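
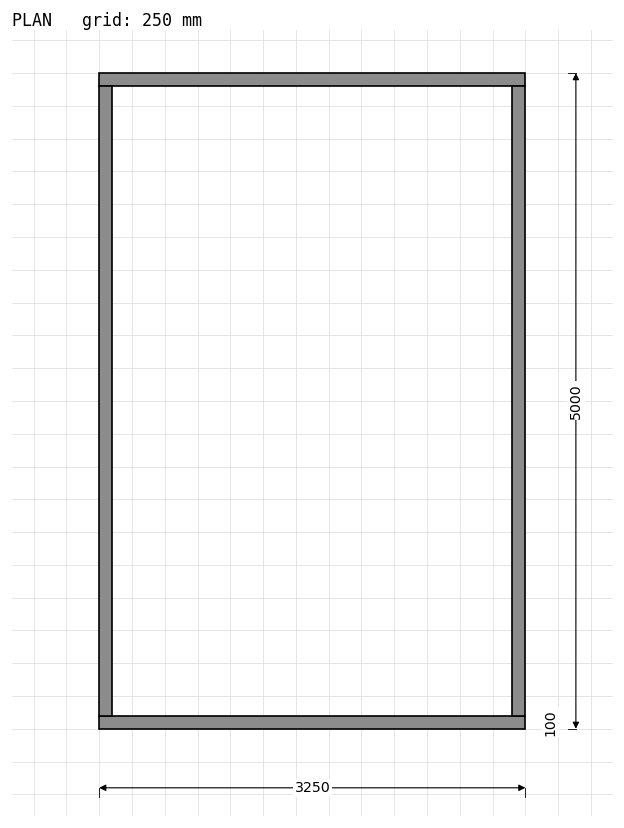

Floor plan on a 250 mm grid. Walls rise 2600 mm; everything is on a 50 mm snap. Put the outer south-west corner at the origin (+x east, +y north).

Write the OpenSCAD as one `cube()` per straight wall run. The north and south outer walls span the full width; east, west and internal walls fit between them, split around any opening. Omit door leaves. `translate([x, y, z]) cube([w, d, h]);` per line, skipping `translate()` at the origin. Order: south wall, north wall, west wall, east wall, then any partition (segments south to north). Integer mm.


cube([3250, 100, 2600]);
translate([0, 4900, 0]) cube([3250, 100, 2600]);
translate([0, 100, 0]) cube([100, 4800, 2600]);
translate([3150, 100, 0]) cube([100, 4800, 2600]);


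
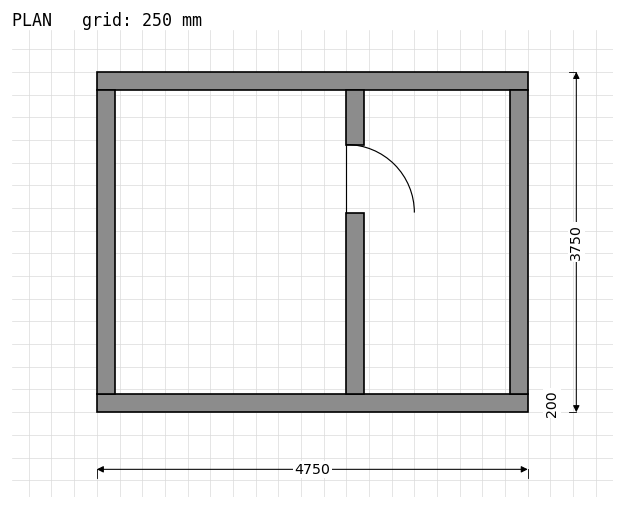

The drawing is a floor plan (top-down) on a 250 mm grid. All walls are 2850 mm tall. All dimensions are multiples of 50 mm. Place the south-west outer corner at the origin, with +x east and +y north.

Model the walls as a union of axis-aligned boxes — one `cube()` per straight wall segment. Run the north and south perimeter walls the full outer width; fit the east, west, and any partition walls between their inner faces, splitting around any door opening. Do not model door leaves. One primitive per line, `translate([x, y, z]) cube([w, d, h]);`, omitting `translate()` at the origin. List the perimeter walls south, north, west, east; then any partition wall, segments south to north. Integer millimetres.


cube([4750, 200, 2850]);
translate([0, 3550, 0]) cube([4750, 200, 2850]);
translate([0, 200, 0]) cube([200, 3350, 2850]);
translate([4550, 200, 0]) cube([200, 3350, 2850]);
translate([2750, 200, 0]) cube([200, 2000, 2850]);
translate([2750, 2950, 0]) cube([200, 600, 2850]);


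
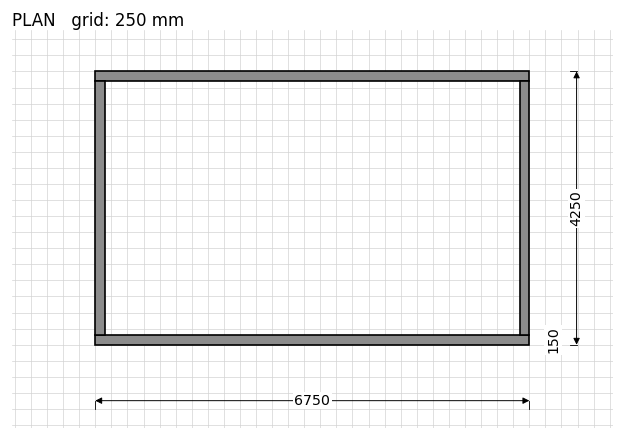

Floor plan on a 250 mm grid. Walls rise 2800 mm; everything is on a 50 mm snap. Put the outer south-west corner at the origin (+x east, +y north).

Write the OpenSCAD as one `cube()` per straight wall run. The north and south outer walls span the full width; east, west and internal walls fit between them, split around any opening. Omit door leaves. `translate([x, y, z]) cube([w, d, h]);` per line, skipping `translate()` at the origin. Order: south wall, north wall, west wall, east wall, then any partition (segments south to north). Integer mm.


cube([6750, 150, 2800]);
translate([0, 4100, 0]) cube([6750, 150, 2800]);
translate([0, 150, 0]) cube([150, 3950, 2800]);
translate([6600, 150, 0]) cube([150, 3950, 2800]);


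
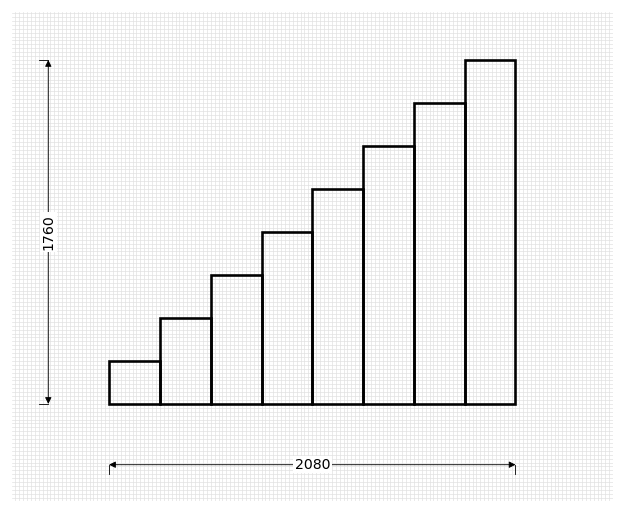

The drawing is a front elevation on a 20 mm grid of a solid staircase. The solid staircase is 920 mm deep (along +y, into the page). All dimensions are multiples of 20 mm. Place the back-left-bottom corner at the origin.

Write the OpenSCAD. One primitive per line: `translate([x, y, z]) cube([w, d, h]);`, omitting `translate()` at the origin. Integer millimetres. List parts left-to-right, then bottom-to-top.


cube([260, 920, 220]);
translate([260, 0, 0]) cube([260, 920, 440]);
translate([520, 0, 0]) cube([260, 920, 660]);
translate([780, 0, 0]) cube([260, 920, 880]);
translate([1040, 0, 0]) cube([260, 920, 1100]);
translate([1300, 0, 0]) cube([260, 920, 1320]);
translate([1560, 0, 0]) cube([260, 920, 1540]);
translate([1820, 0, 0]) cube([260, 920, 1760]);


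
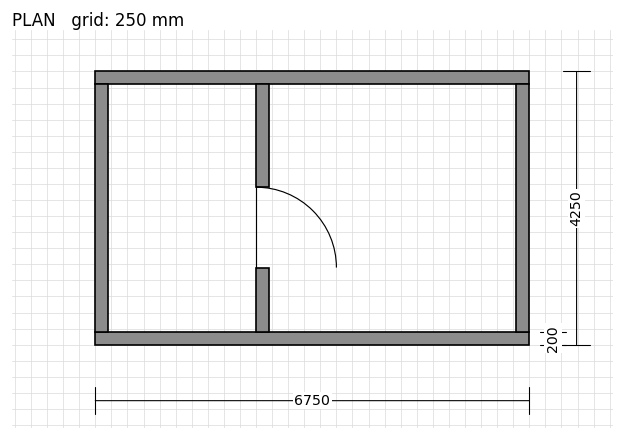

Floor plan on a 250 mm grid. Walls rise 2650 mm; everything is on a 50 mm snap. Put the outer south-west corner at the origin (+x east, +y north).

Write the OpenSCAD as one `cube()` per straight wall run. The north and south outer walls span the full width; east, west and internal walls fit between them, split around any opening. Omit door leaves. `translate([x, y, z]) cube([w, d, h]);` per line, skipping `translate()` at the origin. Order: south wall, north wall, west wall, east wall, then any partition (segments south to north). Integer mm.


cube([6750, 200, 2650]);
translate([0, 4050, 0]) cube([6750, 200, 2650]);
translate([0, 200, 0]) cube([200, 3850, 2650]);
translate([6550, 200, 0]) cube([200, 3850, 2650]);
translate([2500, 200, 0]) cube([200, 1000, 2650]);
translate([2500, 2450, 0]) cube([200, 1600, 2650]);


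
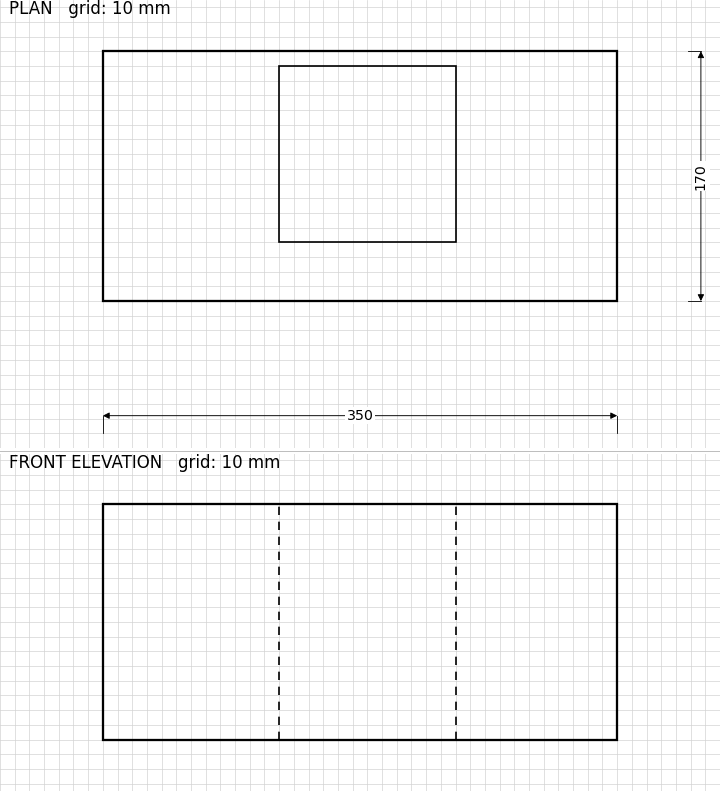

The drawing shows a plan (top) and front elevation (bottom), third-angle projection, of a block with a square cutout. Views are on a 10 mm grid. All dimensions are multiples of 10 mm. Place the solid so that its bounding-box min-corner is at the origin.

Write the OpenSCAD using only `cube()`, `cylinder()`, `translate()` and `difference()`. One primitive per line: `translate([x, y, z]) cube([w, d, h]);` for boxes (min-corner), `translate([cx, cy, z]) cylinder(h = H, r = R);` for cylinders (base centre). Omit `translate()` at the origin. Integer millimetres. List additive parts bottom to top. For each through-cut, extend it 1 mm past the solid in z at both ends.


difference() {
  cube([350, 170, 160]);
  translate([120, 40, -1]) cube([120, 120, 162]);
}


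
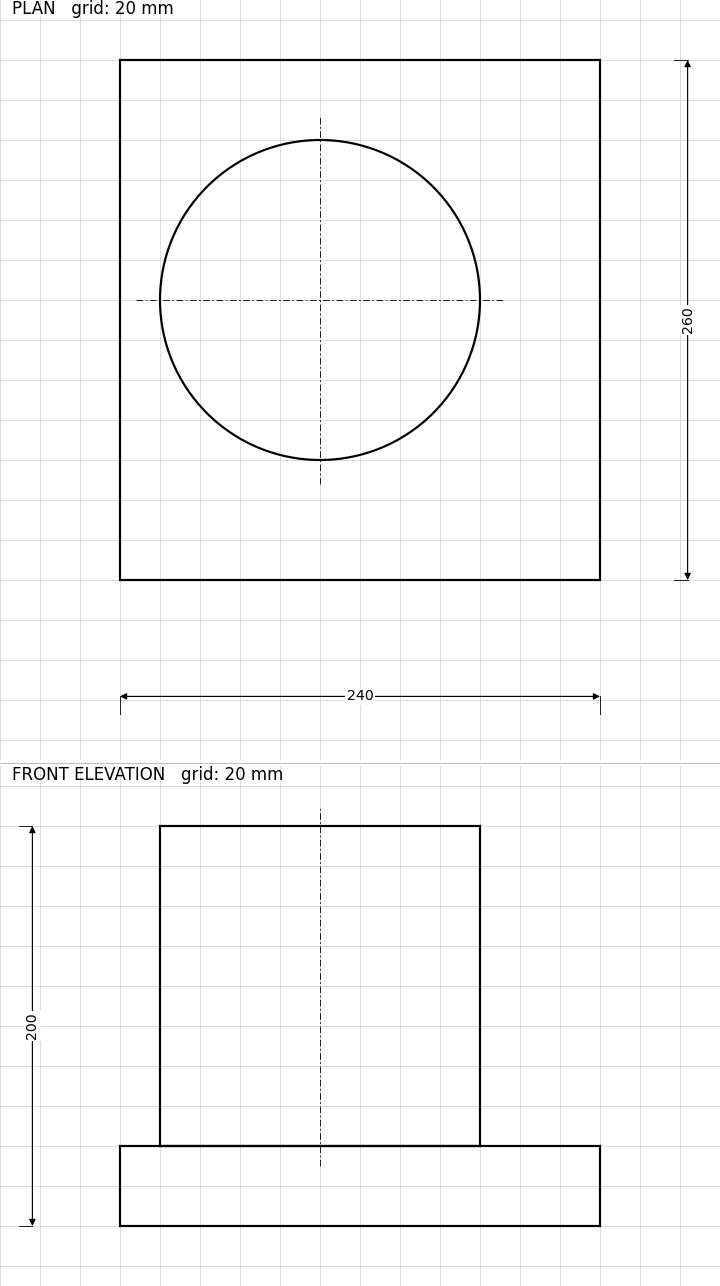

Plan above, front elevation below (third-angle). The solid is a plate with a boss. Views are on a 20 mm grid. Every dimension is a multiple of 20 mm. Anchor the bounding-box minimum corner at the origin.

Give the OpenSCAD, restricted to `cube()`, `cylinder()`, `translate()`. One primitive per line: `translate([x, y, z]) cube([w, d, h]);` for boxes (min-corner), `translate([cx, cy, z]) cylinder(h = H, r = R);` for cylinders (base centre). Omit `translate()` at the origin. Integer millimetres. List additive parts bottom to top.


cube([240, 260, 40]);
translate([100, 140, 40]) cylinder(h = 160, r = 80);


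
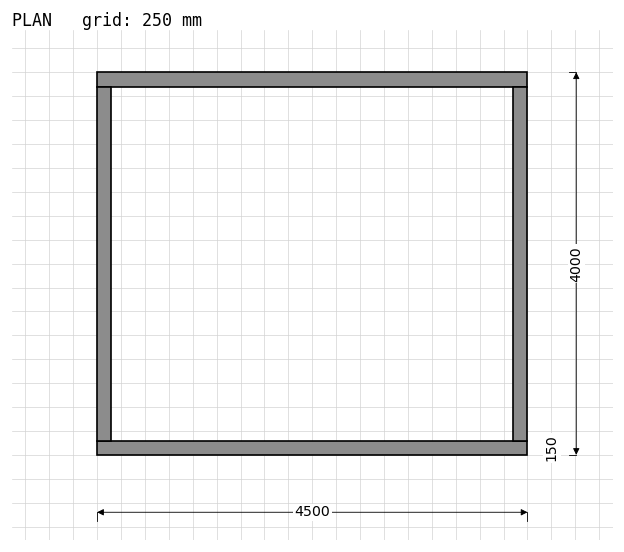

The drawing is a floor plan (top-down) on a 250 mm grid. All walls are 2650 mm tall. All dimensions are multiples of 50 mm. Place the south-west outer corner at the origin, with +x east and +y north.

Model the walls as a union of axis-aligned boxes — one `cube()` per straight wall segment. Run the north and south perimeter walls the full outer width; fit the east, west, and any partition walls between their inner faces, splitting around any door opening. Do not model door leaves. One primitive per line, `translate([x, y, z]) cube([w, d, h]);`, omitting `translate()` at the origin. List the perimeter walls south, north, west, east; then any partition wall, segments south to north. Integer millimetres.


cube([4500, 150, 2650]);
translate([0, 3850, 0]) cube([4500, 150, 2650]);
translate([0, 150, 0]) cube([150, 3700, 2650]);
translate([4350, 150, 0]) cube([150, 3700, 2650]);


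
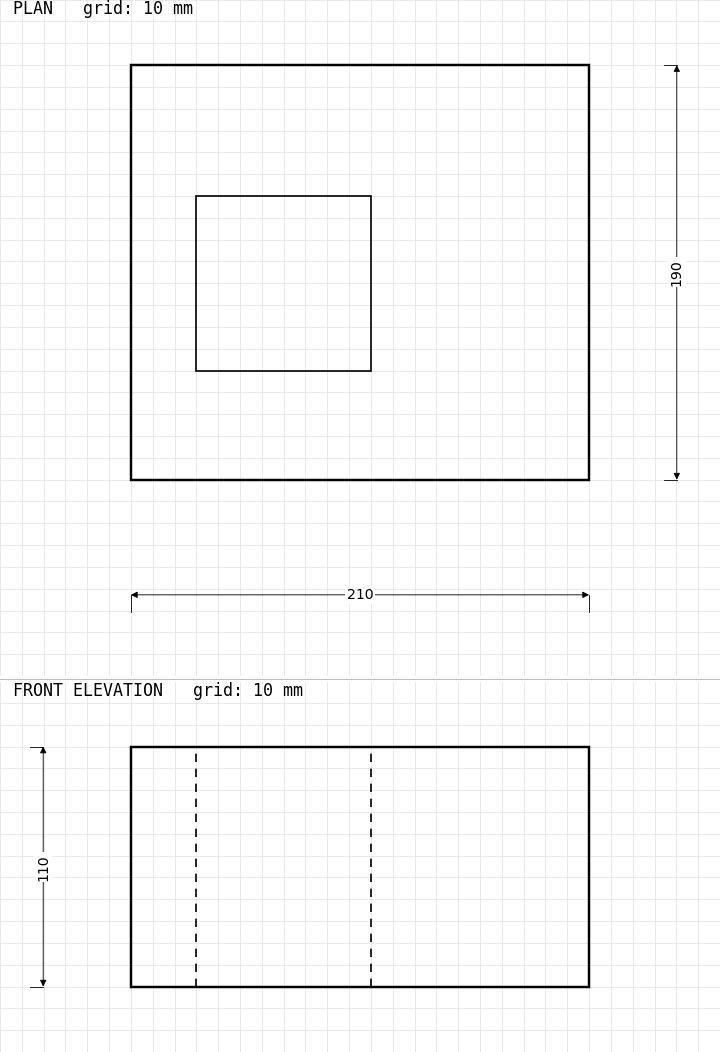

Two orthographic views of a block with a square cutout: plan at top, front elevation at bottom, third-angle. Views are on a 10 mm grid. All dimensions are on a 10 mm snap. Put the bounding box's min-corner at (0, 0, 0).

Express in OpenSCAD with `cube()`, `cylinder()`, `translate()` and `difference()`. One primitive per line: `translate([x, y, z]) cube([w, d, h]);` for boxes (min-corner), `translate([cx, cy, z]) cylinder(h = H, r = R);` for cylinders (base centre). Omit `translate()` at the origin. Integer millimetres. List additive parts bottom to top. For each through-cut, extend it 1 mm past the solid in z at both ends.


difference() {
  cube([210, 190, 110]);
  translate([30, 50, -1]) cube([80, 80, 112]);
}


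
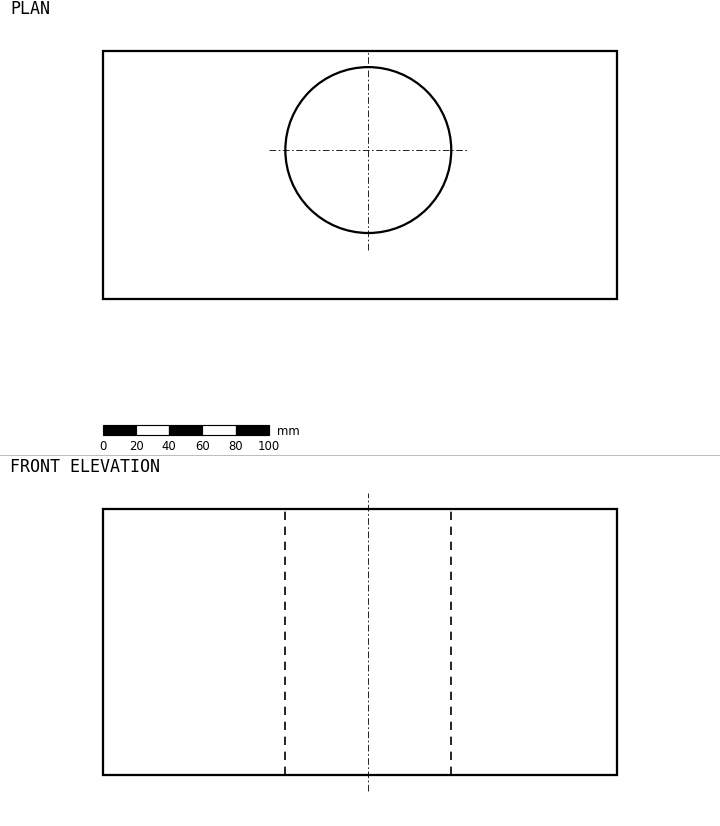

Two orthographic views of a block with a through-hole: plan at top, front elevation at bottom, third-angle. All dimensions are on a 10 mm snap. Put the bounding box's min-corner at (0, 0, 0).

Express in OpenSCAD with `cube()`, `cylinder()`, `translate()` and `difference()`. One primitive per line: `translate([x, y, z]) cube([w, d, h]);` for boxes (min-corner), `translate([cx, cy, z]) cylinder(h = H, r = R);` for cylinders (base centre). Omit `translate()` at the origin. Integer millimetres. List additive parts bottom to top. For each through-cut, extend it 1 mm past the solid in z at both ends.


difference() {
  cube([310, 150, 160]);
  translate([160, 90, -1]) cylinder(h = 162, r = 50);
}


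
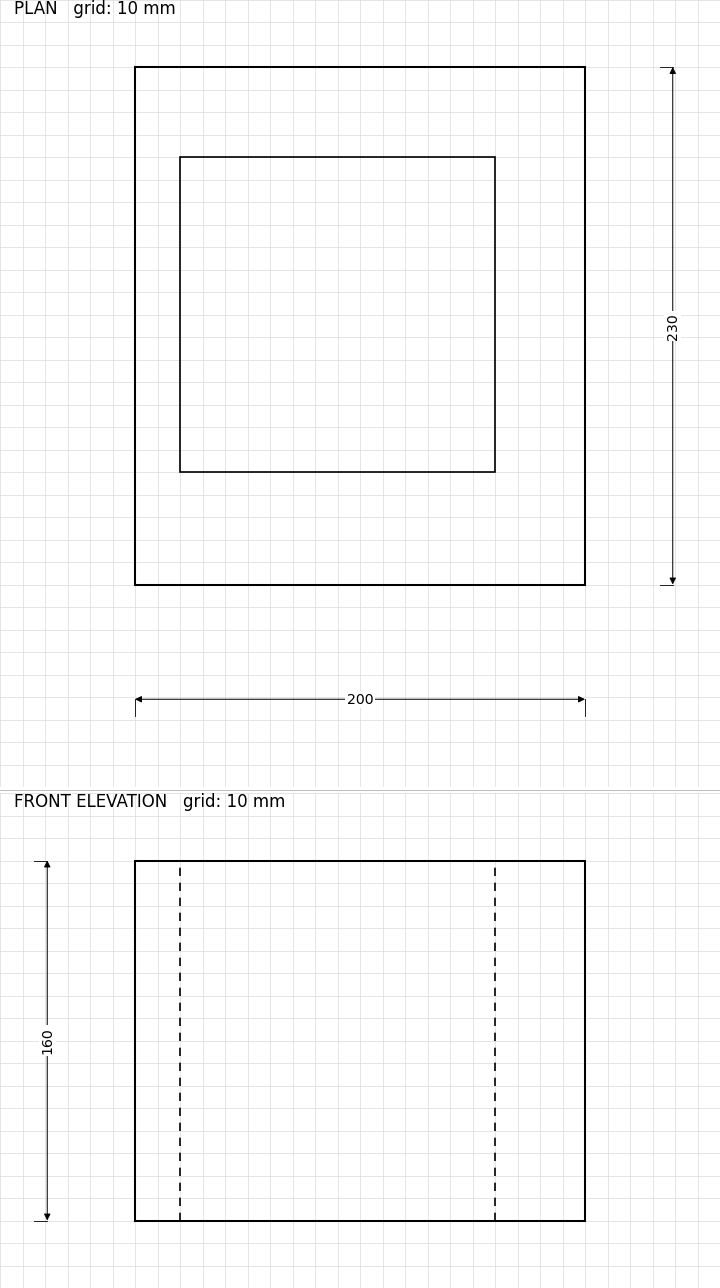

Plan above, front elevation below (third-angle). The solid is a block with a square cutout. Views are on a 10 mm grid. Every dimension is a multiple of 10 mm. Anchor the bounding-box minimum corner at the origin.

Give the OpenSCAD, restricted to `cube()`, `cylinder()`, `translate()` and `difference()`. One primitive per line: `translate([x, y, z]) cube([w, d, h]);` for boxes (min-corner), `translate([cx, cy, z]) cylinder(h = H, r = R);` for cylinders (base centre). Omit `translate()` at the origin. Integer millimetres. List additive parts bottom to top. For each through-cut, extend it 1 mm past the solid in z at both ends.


difference() {
  cube([200, 230, 160]);
  translate([20, 50, -1]) cube([140, 140, 162]);
}


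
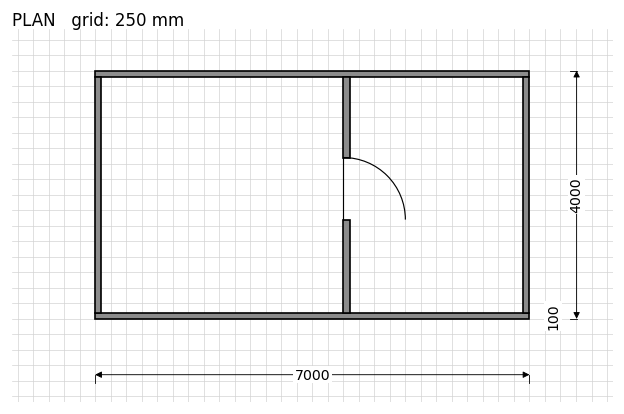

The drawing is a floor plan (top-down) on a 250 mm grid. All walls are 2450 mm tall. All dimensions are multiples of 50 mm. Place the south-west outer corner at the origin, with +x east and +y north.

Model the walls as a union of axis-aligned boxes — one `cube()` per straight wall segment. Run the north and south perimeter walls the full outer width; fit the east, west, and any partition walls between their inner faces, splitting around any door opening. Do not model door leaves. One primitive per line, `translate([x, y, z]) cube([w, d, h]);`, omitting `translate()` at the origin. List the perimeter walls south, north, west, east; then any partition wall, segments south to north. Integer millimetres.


cube([7000, 100, 2450]);
translate([0, 3900, 0]) cube([7000, 100, 2450]);
translate([0, 100, 0]) cube([100, 3800, 2450]);
translate([6900, 100, 0]) cube([100, 3800, 2450]);
translate([4000, 100, 0]) cube([100, 1500, 2450]);
translate([4000, 2600, 0]) cube([100, 1300, 2450]);


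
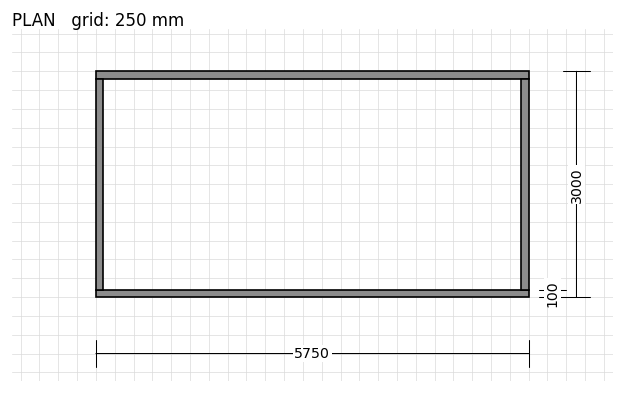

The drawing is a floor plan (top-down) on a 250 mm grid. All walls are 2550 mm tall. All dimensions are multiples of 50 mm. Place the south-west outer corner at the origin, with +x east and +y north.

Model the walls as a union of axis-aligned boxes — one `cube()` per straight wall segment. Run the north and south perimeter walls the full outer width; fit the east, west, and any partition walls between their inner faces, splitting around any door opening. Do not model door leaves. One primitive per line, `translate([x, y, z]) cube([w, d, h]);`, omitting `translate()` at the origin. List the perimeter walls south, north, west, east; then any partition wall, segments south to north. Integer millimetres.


cube([5750, 100, 2550]);
translate([0, 2900, 0]) cube([5750, 100, 2550]);
translate([0, 100, 0]) cube([100, 2800, 2550]);
translate([5650, 100, 0]) cube([100, 2800, 2550]);


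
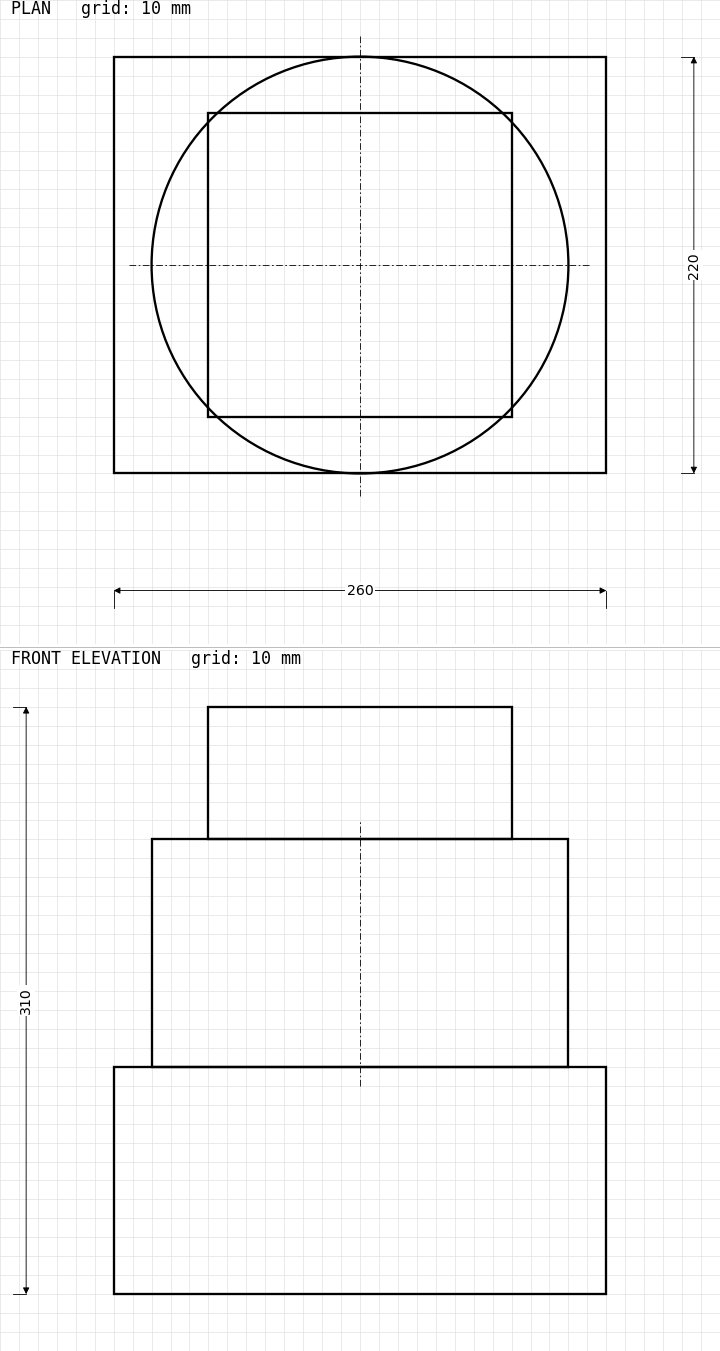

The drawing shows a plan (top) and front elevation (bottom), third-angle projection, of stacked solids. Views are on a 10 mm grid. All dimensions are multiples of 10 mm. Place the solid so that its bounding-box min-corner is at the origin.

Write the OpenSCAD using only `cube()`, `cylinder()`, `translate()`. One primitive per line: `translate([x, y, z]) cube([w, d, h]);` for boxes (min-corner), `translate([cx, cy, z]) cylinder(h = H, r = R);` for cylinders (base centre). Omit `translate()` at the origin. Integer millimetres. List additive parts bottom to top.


cube([260, 220, 120]);
translate([130, 110, 120]) cylinder(h = 120, r = 110);
translate([50, 30, 240]) cube([160, 160, 70]);


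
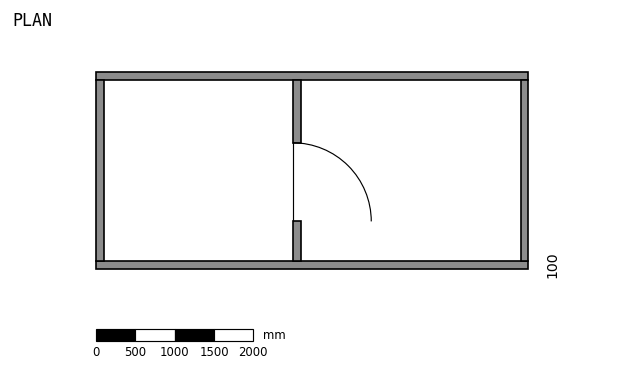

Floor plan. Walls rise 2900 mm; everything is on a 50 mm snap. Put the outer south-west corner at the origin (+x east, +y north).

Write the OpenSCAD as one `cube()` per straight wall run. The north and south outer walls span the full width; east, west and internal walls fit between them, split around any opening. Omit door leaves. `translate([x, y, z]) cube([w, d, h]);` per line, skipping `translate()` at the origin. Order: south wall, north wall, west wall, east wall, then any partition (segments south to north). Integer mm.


cube([5500, 100, 2900]);
translate([0, 2400, 0]) cube([5500, 100, 2900]);
translate([0, 100, 0]) cube([100, 2300, 2900]);
translate([5400, 100, 0]) cube([100, 2300, 2900]);
translate([2500, 100, 0]) cube([100, 500, 2900]);
translate([2500, 1600, 0]) cube([100, 800, 2900]);


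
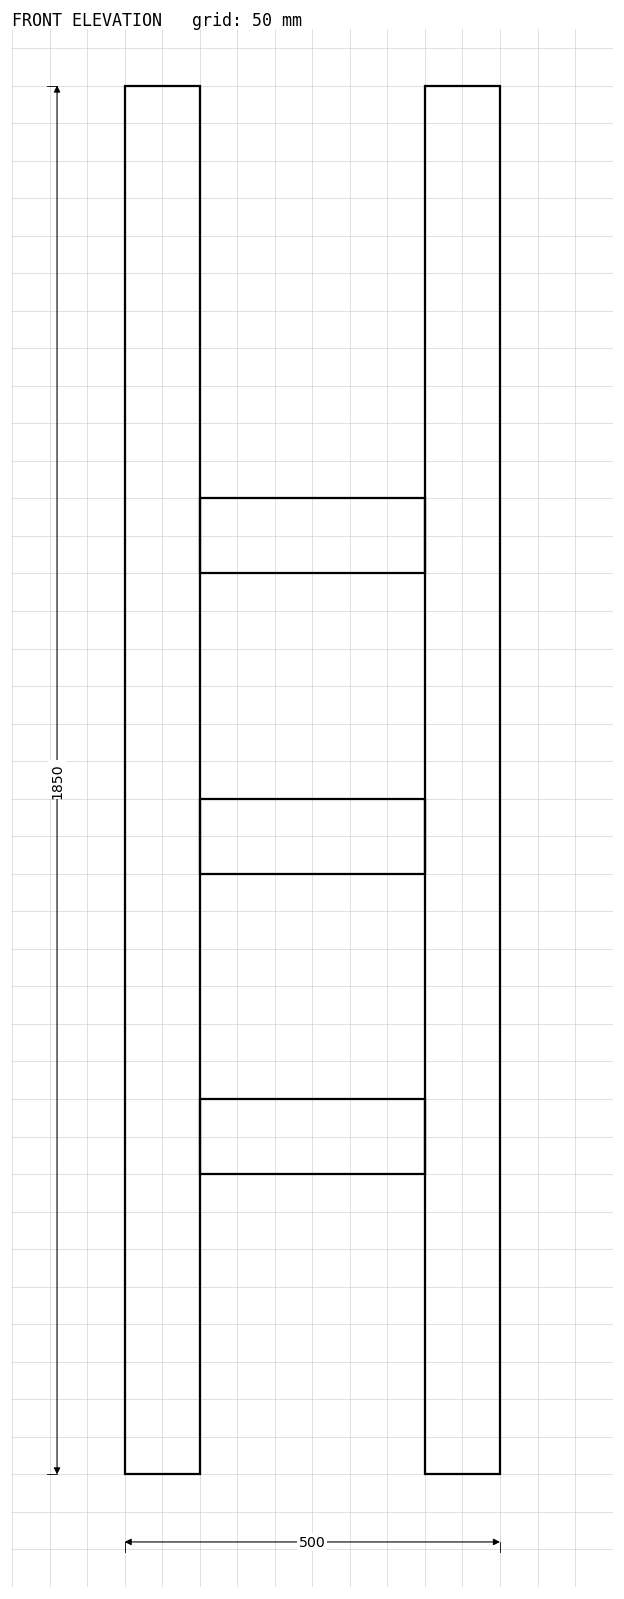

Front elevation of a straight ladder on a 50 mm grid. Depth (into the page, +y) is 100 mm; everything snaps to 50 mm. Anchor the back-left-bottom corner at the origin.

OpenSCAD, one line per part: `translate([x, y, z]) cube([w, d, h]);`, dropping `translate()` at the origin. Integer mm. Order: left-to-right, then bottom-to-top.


cube([100, 100, 1850]);
translate([100, 0, 400]) cube([300, 100, 100]);
translate([100, 0, 800]) cube([300, 100, 100]);
translate([100, 0, 1200]) cube([300, 100, 100]);
translate([400, 0, 0]) cube([100, 100, 1850]);


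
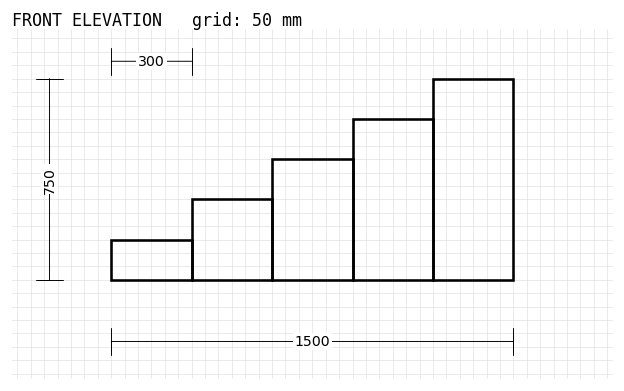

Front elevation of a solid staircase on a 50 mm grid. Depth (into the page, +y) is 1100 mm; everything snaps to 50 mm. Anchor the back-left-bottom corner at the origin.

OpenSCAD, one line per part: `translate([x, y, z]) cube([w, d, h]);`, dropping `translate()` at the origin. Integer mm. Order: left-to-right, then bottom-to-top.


cube([300, 1100, 150]);
translate([300, 0, 0]) cube([300, 1100, 300]);
translate([600, 0, 0]) cube([300, 1100, 450]);
translate([900, 0, 0]) cube([300, 1100, 600]);
translate([1200, 0, 0]) cube([300, 1100, 750]);


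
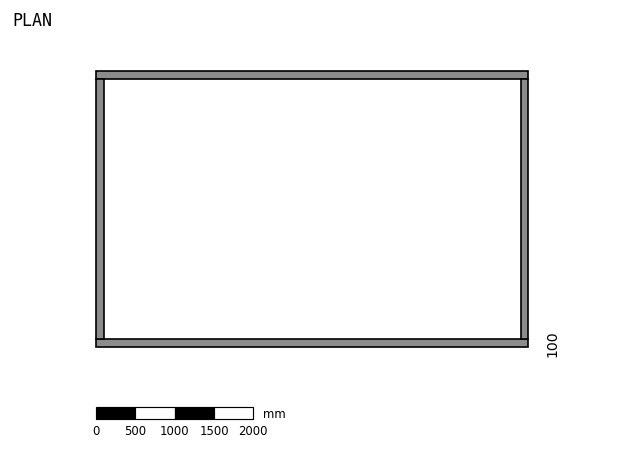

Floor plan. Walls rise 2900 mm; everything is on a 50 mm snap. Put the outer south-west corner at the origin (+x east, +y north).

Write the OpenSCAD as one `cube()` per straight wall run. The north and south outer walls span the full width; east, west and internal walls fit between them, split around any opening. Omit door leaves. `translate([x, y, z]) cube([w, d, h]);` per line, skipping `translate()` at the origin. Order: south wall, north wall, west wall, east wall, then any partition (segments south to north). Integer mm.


cube([5500, 100, 2900]);
translate([0, 3400, 0]) cube([5500, 100, 2900]);
translate([0, 100, 0]) cube([100, 3300, 2900]);
translate([5400, 100, 0]) cube([100, 3300, 2900]);


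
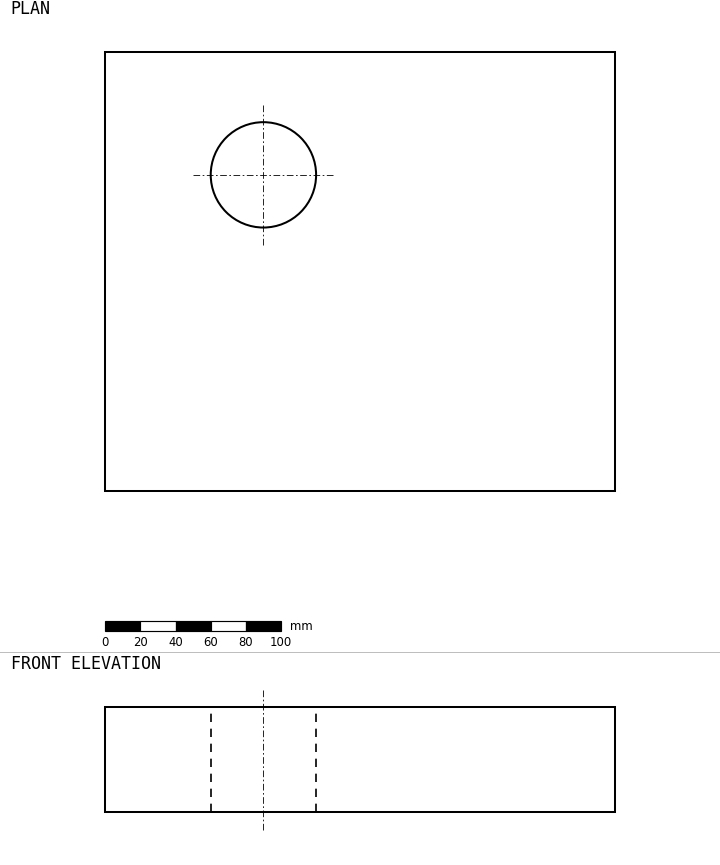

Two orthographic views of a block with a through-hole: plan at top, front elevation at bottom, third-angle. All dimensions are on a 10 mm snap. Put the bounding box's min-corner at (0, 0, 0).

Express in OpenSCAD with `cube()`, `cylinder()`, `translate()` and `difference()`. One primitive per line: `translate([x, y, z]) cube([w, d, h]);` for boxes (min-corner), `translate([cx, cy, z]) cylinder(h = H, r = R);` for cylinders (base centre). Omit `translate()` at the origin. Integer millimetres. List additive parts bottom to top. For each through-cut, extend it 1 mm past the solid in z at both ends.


difference() {
  cube([290, 250, 60]);
  translate([90, 180, -1]) cylinder(h = 62, r = 30);
}


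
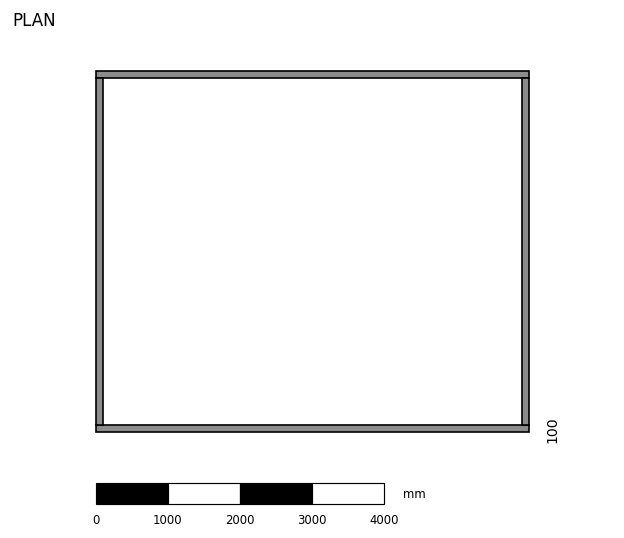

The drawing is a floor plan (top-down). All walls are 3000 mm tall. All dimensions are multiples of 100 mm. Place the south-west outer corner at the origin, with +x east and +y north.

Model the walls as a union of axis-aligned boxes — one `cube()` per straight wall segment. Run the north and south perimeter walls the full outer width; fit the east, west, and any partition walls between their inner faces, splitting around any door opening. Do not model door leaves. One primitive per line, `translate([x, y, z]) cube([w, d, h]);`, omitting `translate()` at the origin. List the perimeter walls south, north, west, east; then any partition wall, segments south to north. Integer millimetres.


cube([6000, 100, 3000]);
translate([0, 4900, 0]) cube([6000, 100, 3000]);
translate([0, 100, 0]) cube([100, 4800, 3000]);
translate([5900, 100, 0]) cube([100, 4800, 3000]);


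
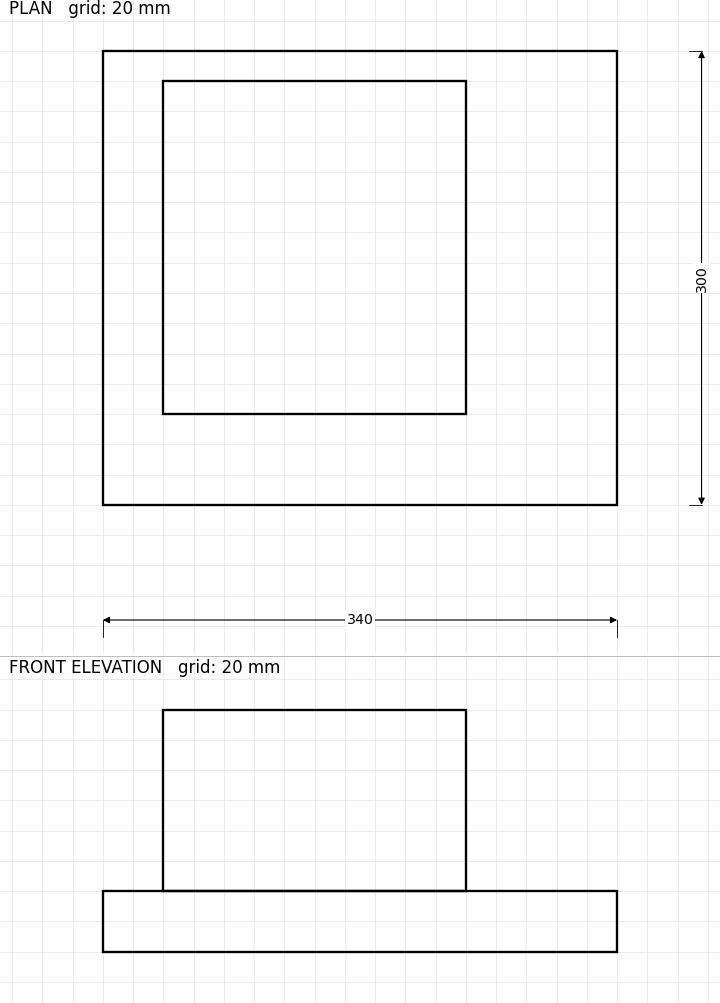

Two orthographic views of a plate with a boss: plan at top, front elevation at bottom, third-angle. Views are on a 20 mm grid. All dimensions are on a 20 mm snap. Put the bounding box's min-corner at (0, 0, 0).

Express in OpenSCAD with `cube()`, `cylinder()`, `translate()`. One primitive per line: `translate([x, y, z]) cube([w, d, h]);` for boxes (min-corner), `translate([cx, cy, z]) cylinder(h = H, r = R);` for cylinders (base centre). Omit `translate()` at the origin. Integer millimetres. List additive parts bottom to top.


cube([340, 300, 40]);
translate([40, 60, 40]) cube([200, 220, 120]);


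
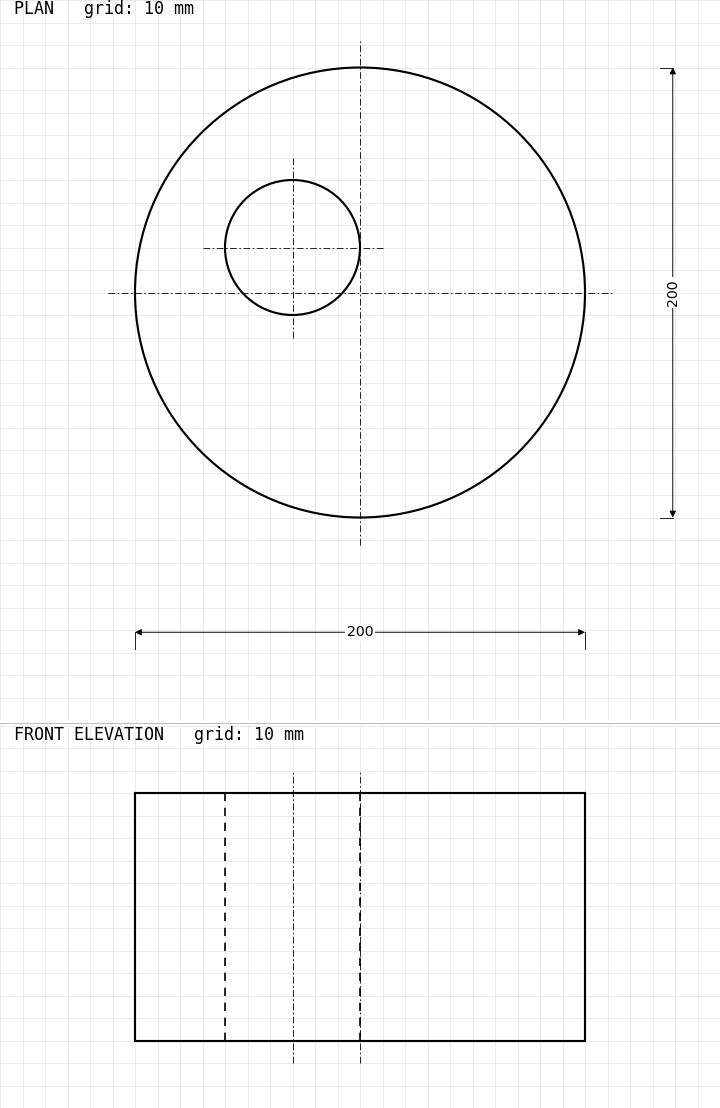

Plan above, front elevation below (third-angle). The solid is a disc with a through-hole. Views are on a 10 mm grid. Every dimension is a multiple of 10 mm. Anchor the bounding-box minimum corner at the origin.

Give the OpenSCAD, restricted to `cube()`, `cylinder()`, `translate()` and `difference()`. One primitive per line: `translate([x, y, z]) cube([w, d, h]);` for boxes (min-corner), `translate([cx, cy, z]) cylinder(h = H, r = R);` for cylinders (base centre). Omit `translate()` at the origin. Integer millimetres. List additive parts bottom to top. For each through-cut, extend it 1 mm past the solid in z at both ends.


difference() {
  translate([100, 100, 0]) cylinder(h = 110, r = 100);
  translate([70, 120, -1]) cylinder(h = 112, r = 30);
}


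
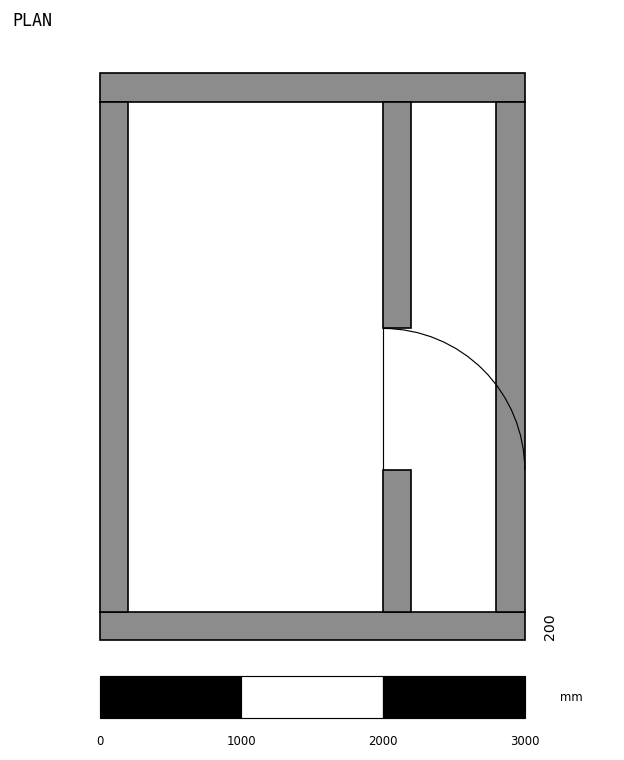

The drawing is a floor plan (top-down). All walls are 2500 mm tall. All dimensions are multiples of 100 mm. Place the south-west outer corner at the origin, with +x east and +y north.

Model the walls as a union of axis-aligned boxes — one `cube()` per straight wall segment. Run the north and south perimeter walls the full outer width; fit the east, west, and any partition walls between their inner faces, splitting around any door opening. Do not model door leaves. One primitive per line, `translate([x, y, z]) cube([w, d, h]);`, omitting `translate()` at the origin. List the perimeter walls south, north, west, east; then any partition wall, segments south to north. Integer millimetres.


cube([3000, 200, 2500]);
translate([0, 3800, 0]) cube([3000, 200, 2500]);
translate([0, 200, 0]) cube([200, 3600, 2500]);
translate([2800, 200, 0]) cube([200, 3600, 2500]);
translate([2000, 200, 0]) cube([200, 1000, 2500]);
translate([2000, 2200, 0]) cube([200, 1600, 2500]);


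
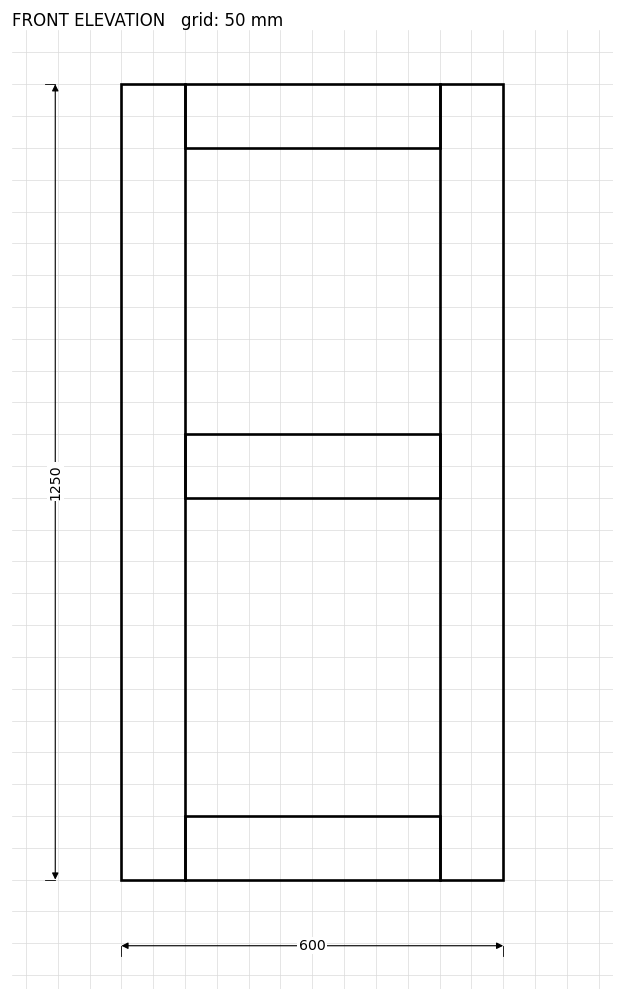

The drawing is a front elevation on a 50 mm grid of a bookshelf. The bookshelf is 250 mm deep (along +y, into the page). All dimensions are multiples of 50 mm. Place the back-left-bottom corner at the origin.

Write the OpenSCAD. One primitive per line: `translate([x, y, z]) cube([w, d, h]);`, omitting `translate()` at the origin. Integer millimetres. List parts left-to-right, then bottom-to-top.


cube([100, 250, 1250]);
translate([100, 0, 0]) cube([400, 250, 100]);
translate([100, 0, 600]) cube([400, 250, 100]);
translate([100, 0, 1150]) cube([400, 250, 100]);
translate([500, 0, 0]) cube([100, 250, 1250]);


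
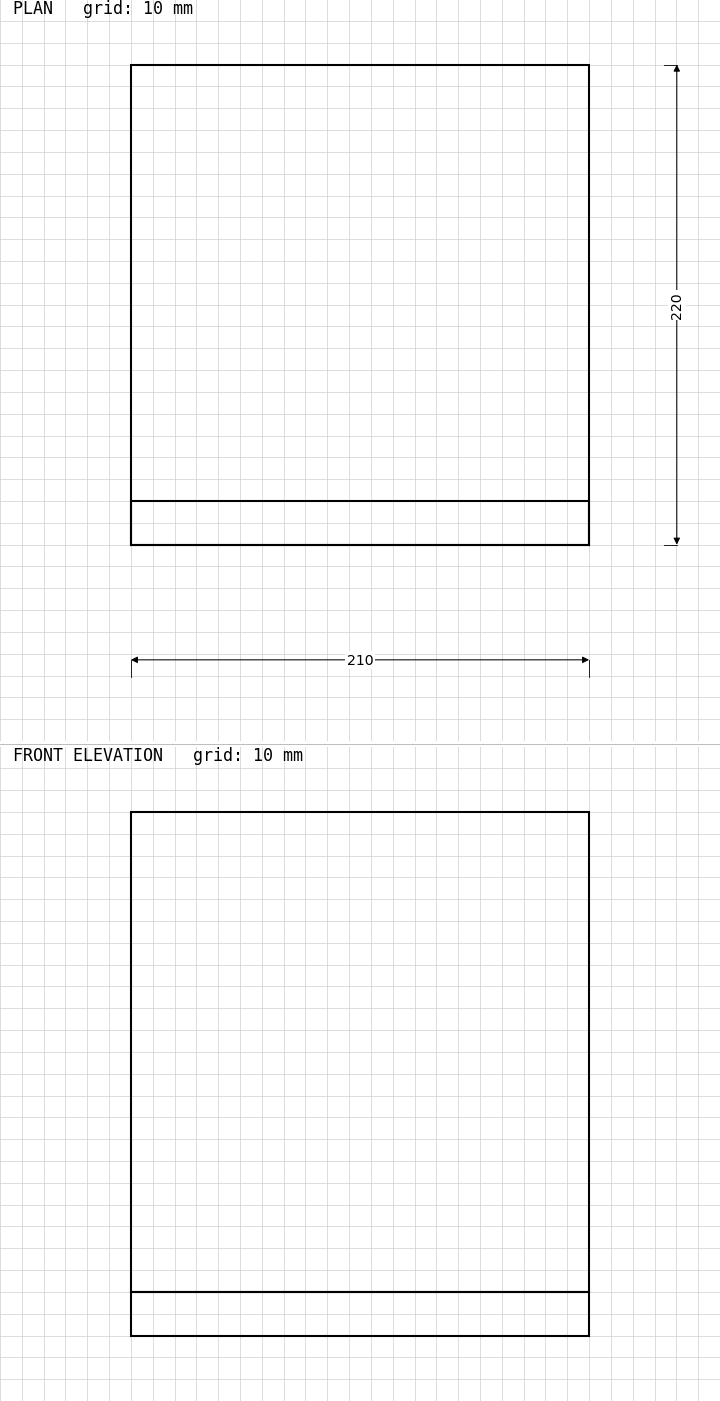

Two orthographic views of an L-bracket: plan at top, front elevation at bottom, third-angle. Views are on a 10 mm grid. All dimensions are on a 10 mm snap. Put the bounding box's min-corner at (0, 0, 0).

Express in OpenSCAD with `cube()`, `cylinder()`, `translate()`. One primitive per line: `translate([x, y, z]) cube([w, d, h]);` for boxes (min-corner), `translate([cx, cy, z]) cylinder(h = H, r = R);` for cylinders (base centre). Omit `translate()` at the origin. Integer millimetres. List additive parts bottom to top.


cube([210, 220, 20]);
translate([0, 0, 20]) cube([210, 20, 220]);


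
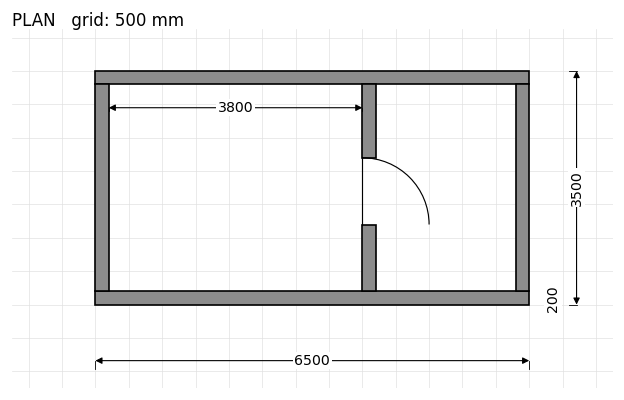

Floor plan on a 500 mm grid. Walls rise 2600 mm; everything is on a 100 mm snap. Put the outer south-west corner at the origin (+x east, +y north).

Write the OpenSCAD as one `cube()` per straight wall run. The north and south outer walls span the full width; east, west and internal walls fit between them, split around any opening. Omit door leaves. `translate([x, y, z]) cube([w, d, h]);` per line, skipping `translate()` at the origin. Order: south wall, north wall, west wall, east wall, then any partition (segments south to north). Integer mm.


cube([6500, 200, 2600]);
translate([0, 3300, 0]) cube([6500, 200, 2600]);
translate([0, 200, 0]) cube([200, 3100, 2600]);
translate([6300, 200, 0]) cube([200, 3100, 2600]);
translate([4000, 200, 0]) cube([200, 1000, 2600]);
translate([4000, 2200, 0]) cube([200, 1100, 2600]);


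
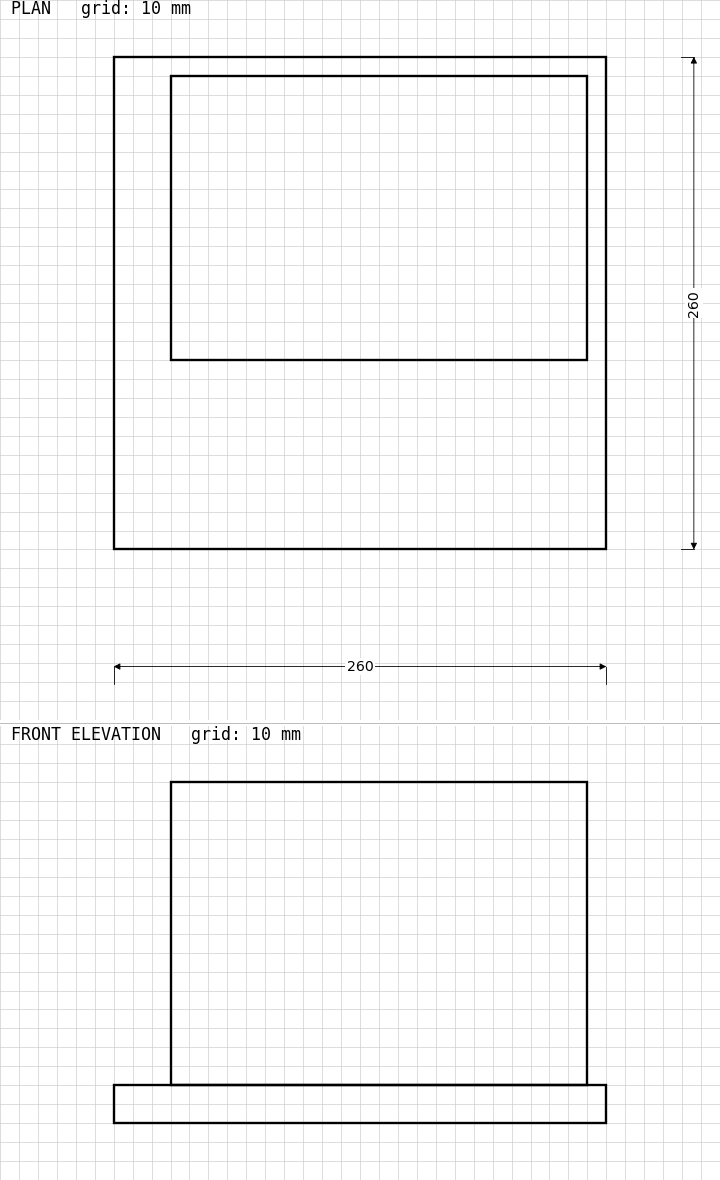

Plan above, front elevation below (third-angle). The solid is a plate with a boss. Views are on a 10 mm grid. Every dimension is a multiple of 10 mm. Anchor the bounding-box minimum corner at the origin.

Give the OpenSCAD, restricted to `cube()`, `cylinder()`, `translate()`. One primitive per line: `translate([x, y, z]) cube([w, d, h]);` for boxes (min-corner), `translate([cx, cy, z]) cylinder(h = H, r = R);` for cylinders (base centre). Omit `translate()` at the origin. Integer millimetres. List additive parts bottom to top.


cube([260, 260, 20]);
translate([30, 100, 20]) cube([220, 150, 160]);


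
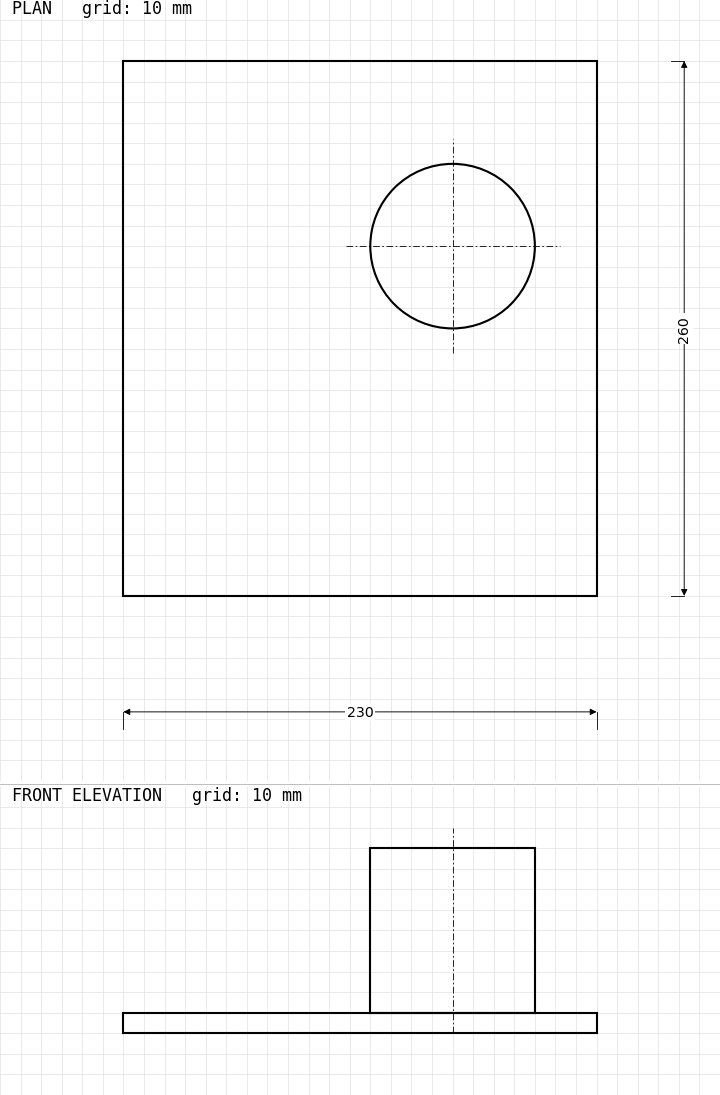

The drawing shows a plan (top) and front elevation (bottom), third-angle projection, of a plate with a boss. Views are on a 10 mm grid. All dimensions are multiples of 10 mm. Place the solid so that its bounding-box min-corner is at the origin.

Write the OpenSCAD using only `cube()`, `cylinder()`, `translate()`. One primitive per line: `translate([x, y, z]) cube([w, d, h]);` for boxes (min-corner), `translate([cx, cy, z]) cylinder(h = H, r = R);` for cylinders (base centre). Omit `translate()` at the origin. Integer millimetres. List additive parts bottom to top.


cube([230, 260, 10]);
translate([160, 170, 10]) cylinder(h = 80, r = 40);


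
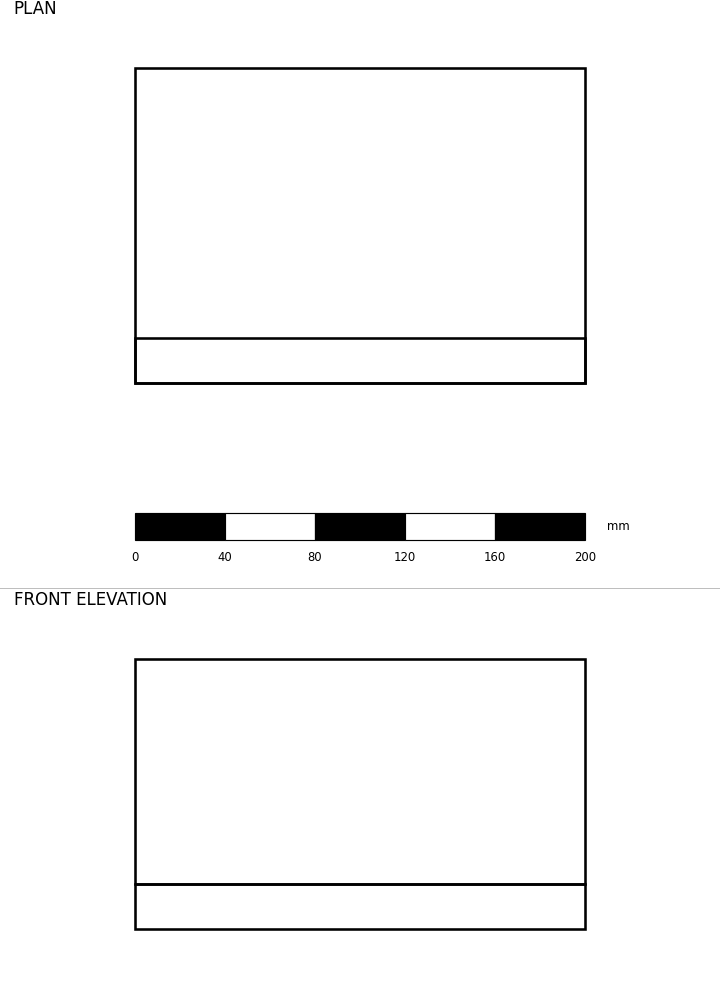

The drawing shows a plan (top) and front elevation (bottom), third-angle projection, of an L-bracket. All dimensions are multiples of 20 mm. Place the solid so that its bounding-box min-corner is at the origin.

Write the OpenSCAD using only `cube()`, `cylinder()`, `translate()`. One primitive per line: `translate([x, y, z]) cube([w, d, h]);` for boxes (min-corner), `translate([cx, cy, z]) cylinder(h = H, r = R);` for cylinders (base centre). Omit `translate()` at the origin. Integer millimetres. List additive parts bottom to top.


cube([200, 140, 20]);
translate([0, 0, 20]) cube([200, 20, 100]);


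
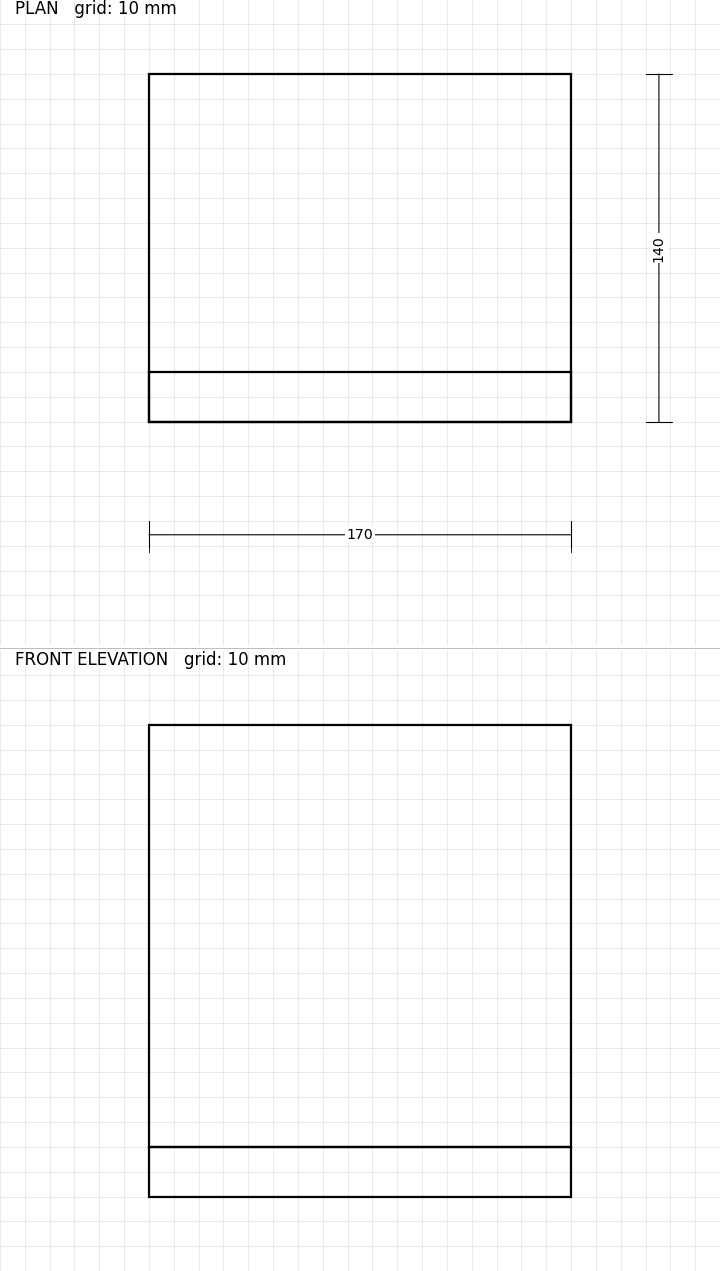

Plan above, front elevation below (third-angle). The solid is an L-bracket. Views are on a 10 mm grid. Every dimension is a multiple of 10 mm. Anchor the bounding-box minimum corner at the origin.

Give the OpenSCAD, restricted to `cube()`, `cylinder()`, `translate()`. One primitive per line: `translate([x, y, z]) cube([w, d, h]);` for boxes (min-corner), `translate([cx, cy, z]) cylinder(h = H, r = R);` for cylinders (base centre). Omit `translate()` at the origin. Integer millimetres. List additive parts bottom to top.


cube([170, 140, 20]);
translate([0, 0, 20]) cube([170, 20, 170]);


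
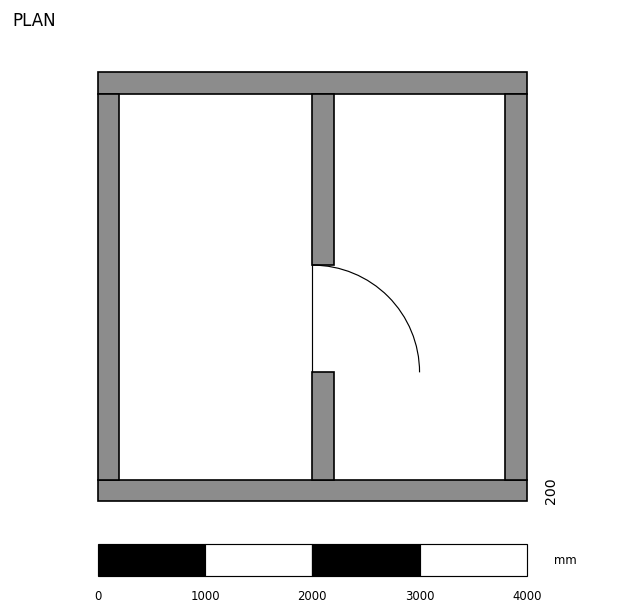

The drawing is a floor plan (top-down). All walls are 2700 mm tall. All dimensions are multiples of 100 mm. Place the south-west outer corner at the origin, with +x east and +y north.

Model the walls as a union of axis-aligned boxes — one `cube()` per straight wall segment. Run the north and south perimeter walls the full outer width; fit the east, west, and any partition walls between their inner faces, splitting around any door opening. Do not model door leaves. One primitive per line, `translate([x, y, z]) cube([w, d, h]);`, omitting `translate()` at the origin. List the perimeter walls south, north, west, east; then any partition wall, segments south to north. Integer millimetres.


cube([4000, 200, 2700]);
translate([0, 3800, 0]) cube([4000, 200, 2700]);
translate([0, 200, 0]) cube([200, 3600, 2700]);
translate([3800, 200, 0]) cube([200, 3600, 2700]);
translate([2000, 200, 0]) cube([200, 1000, 2700]);
translate([2000, 2200, 0]) cube([200, 1600, 2700]);


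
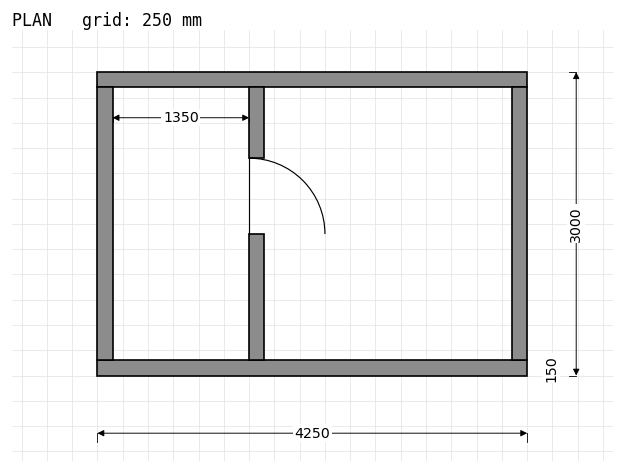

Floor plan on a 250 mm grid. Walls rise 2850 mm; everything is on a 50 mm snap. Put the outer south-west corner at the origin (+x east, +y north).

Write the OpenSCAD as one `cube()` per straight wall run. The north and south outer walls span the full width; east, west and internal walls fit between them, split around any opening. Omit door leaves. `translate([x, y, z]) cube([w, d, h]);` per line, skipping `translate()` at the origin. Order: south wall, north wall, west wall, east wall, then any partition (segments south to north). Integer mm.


cube([4250, 150, 2850]);
translate([0, 2850, 0]) cube([4250, 150, 2850]);
translate([0, 150, 0]) cube([150, 2700, 2850]);
translate([4100, 150, 0]) cube([150, 2700, 2850]);
translate([1500, 150, 0]) cube([150, 1250, 2850]);
translate([1500, 2150, 0]) cube([150, 700, 2850]);


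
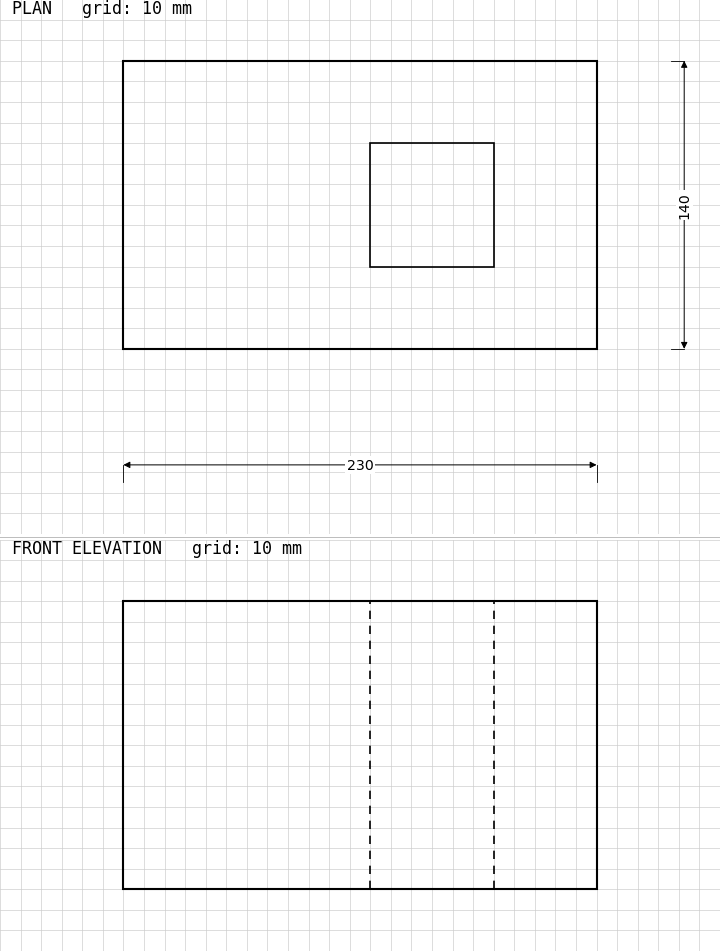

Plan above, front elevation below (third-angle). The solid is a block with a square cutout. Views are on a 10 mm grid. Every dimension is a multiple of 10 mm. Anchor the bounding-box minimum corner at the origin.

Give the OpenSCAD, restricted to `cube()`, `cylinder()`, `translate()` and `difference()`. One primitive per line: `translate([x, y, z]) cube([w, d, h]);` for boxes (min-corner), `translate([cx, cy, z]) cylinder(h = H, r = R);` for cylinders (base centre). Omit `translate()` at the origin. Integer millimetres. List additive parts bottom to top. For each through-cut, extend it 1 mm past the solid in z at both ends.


difference() {
  cube([230, 140, 140]);
  translate([120, 40, -1]) cube([60, 60, 142]);
}


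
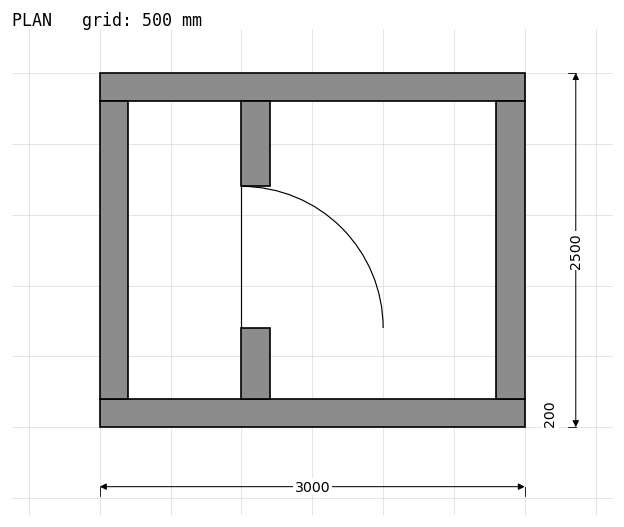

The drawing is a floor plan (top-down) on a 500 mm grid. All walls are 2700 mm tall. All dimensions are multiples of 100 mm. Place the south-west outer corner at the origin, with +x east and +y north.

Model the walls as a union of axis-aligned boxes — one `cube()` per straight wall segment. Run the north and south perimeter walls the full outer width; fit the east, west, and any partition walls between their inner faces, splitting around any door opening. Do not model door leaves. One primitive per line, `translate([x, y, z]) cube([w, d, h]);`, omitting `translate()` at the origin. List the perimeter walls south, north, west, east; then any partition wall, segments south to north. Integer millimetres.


cube([3000, 200, 2700]);
translate([0, 2300, 0]) cube([3000, 200, 2700]);
translate([0, 200, 0]) cube([200, 2100, 2700]);
translate([2800, 200, 0]) cube([200, 2100, 2700]);
translate([1000, 200, 0]) cube([200, 500, 2700]);
translate([1000, 1700, 0]) cube([200, 600, 2700]);


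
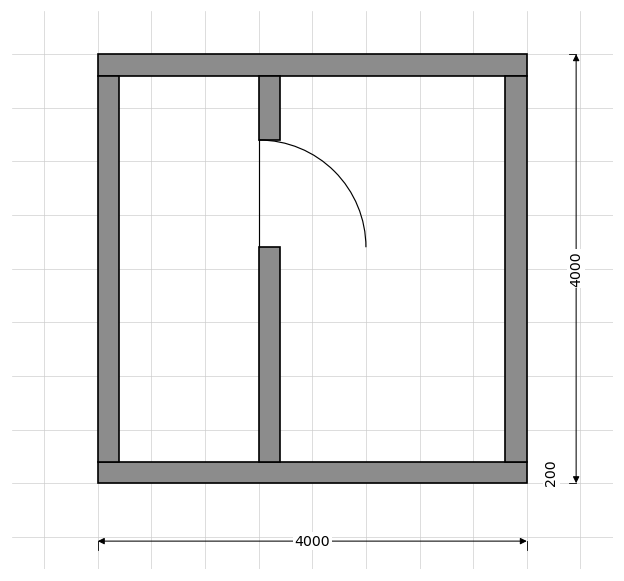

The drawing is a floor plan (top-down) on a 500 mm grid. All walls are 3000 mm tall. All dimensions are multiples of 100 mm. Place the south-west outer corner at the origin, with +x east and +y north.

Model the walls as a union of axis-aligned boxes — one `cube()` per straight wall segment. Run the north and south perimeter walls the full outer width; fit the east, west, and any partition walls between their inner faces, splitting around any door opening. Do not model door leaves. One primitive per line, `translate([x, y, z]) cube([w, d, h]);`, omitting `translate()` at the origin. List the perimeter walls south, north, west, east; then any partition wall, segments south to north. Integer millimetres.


cube([4000, 200, 3000]);
translate([0, 3800, 0]) cube([4000, 200, 3000]);
translate([0, 200, 0]) cube([200, 3600, 3000]);
translate([3800, 200, 0]) cube([200, 3600, 3000]);
translate([1500, 200, 0]) cube([200, 2000, 3000]);
translate([1500, 3200, 0]) cube([200, 600, 3000]);


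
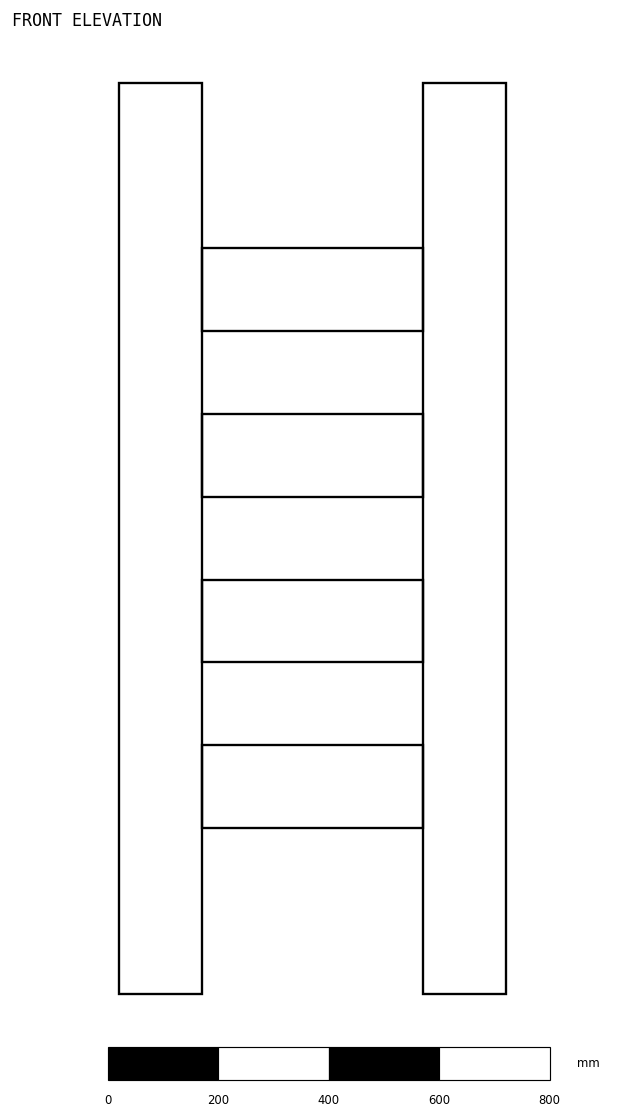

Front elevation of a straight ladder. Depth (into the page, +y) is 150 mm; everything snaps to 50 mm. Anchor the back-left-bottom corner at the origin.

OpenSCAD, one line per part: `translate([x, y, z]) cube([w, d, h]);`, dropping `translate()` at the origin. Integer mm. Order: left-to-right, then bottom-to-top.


cube([150, 150, 1650]);
translate([150, 0, 300]) cube([400, 150, 150]);
translate([150, 0, 600]) cube([400, 150, 150]);
translate([150, 0, 900]) cube([400, 150, 150]);
translate([150, 0, 1200]) cube([400, 150, 150]);
translate([550, 0, 0]) cube([150, 150, 1650]);


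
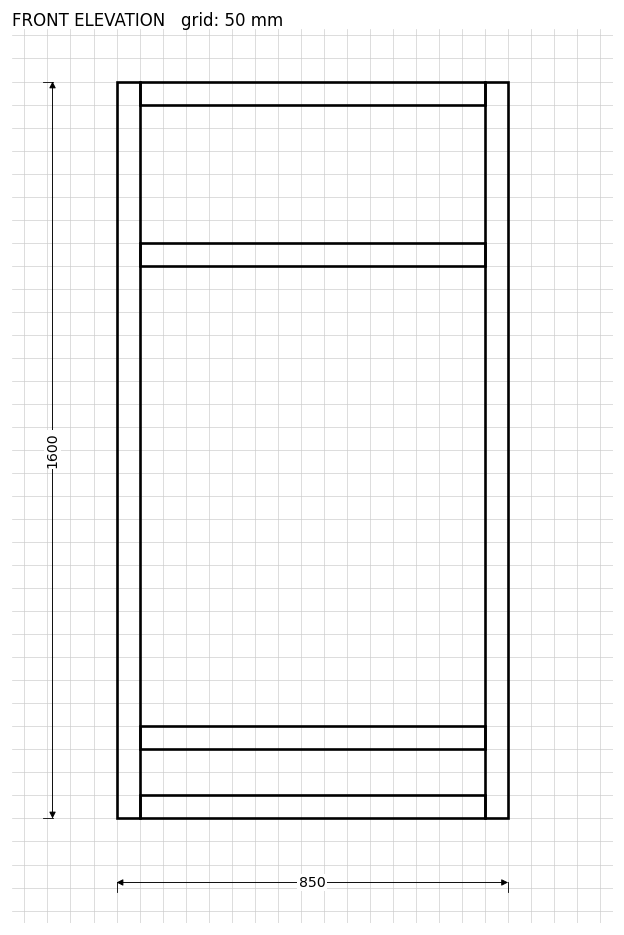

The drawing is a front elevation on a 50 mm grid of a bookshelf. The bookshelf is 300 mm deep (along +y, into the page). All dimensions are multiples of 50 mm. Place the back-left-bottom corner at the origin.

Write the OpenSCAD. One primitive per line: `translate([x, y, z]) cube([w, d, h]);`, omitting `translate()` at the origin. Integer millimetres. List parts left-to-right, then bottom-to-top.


cube([50, 300, 1600]);
translate([50, 0, 0]) cube([750, 300, 50]);
translate([50, 0, 150]) cube([750, 300, 50]);
translate([50, 0, 1200]) cube([750, 300, 50]);
translate([50, 0, 1550]) cube([750, 300, 50]);
translate([800, 0, 0]) cube([50, 300, 1600]);


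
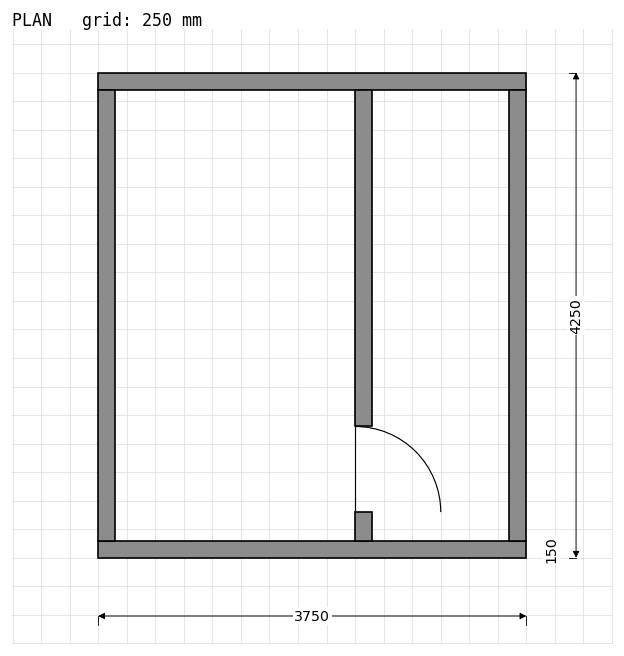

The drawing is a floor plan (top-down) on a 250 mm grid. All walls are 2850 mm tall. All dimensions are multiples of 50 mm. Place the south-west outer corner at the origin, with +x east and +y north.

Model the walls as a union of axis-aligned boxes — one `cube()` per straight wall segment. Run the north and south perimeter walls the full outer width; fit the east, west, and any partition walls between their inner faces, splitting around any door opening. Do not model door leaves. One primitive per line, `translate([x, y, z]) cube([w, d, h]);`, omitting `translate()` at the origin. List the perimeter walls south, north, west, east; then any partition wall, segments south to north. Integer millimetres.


cube([3750, 150, 2850]);
translate([0, 4100, 0]) cube([3750, 150, 2850]);
translate([0, 150, 0]) cube([150, 3950, 2850]);
translate([3600, 150, 0]) cube([150, 3950, 2850]);
translate([2250, 150, 0]) cube([150, 250, 2850]);
translate([2250, 1150, 0]) cube([150, 2950, 2850]);
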